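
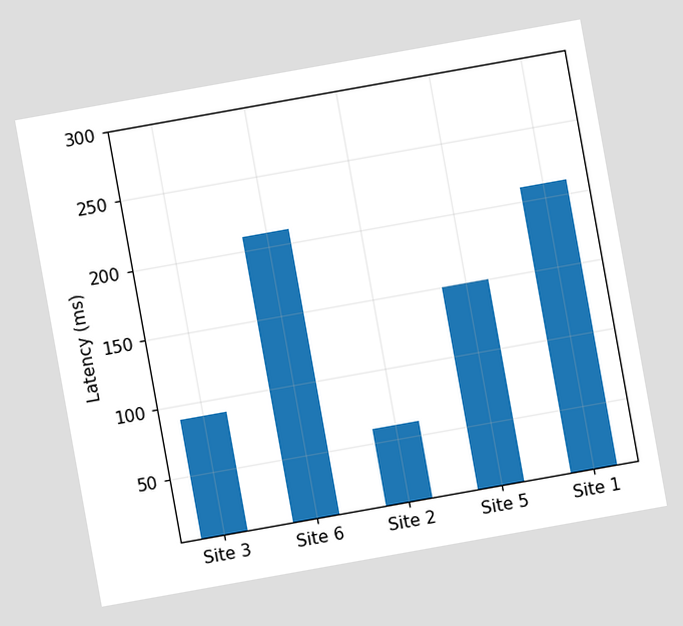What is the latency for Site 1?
210ms

The chart is tilted about 10° counter-clockwise. Reading along the chart's y-axis, the Site 1 bar reaches 210ms.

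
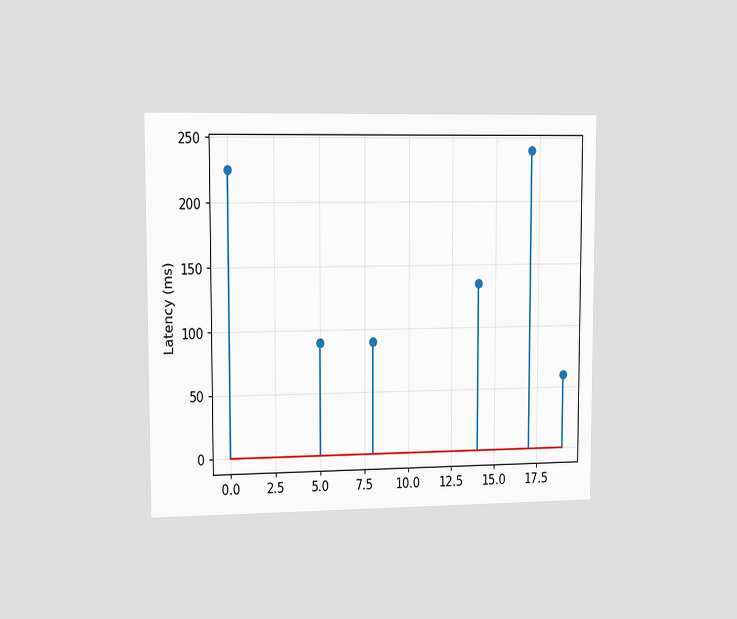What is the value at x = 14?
The chart is viewed slightly from the left. The stem at x=14 reaches 135ms.

135ms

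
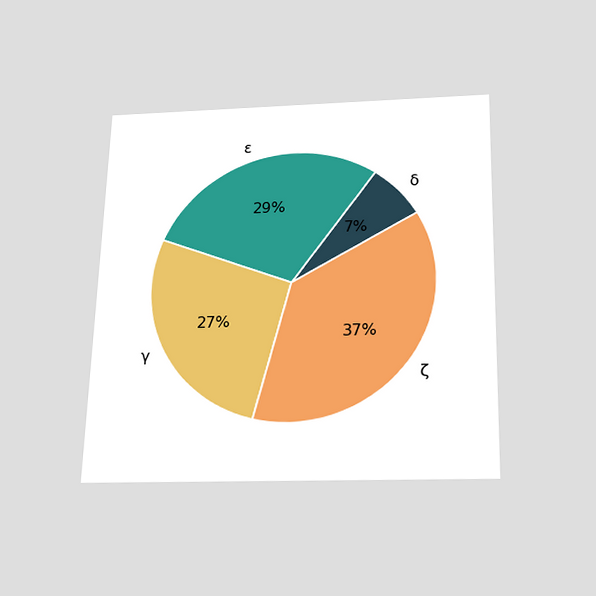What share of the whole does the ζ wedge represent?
The chart is viewed slightly from below. The ζ slice takes up 37% of the pie.

37%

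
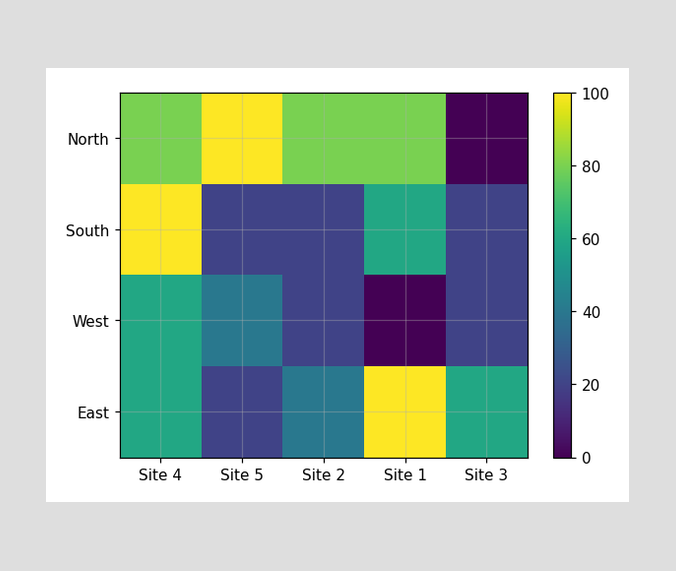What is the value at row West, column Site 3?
Matching cell (West, Site 3) against the colorbar gives 20.

20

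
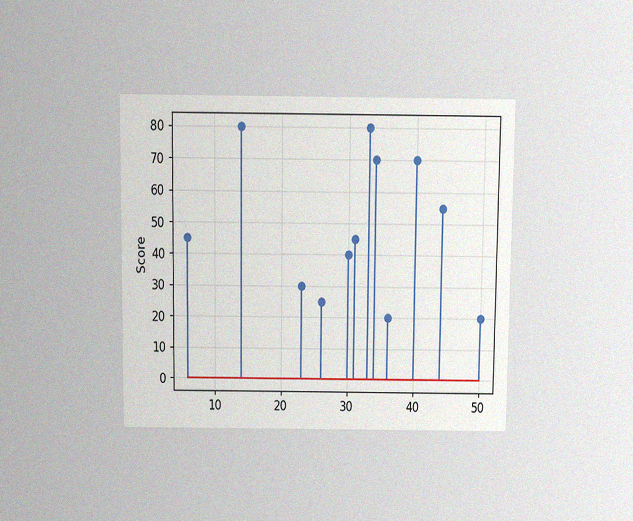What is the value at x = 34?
The chart is viewed slightly from above, with some photo noise. The stem at x=34 reaches 70.

70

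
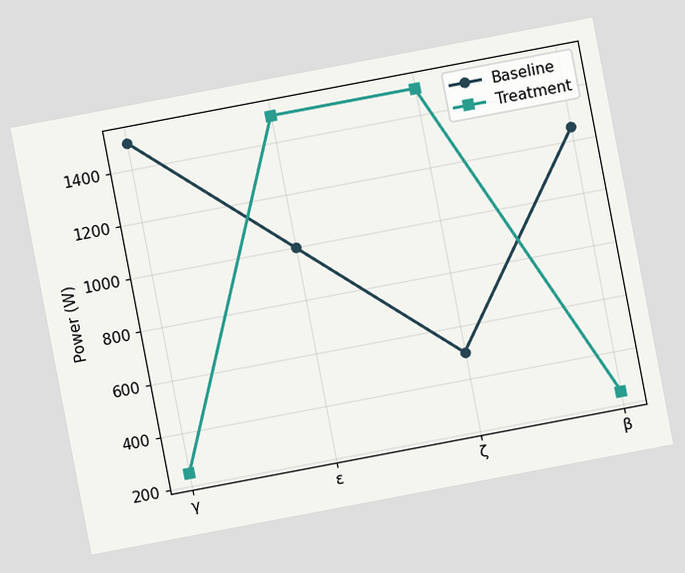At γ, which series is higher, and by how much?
The chart is tilted about 11° counter-clockwise. At γ, Baseline sits above the other line by 1250W.

Baseline, by 1250W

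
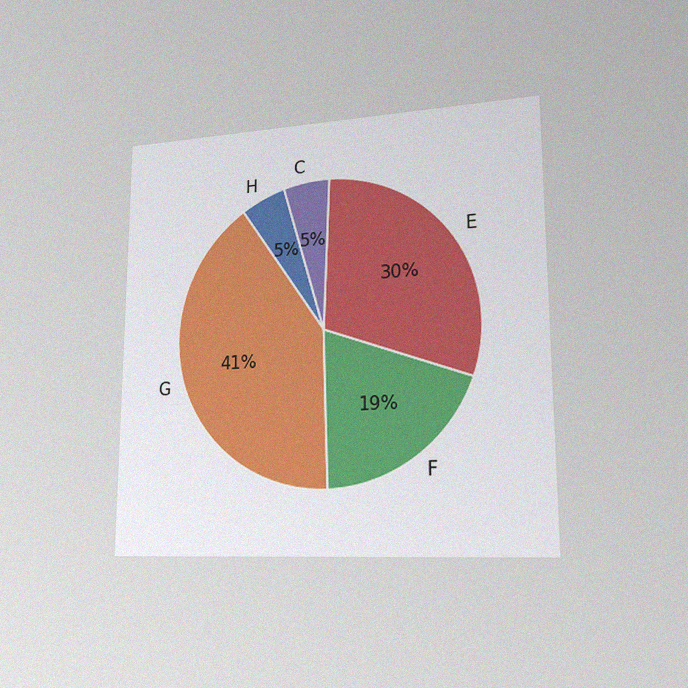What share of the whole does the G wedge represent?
41%

The chart is viewed slightly from the right, with some photo noise. The G slice takes up 41% of the pie.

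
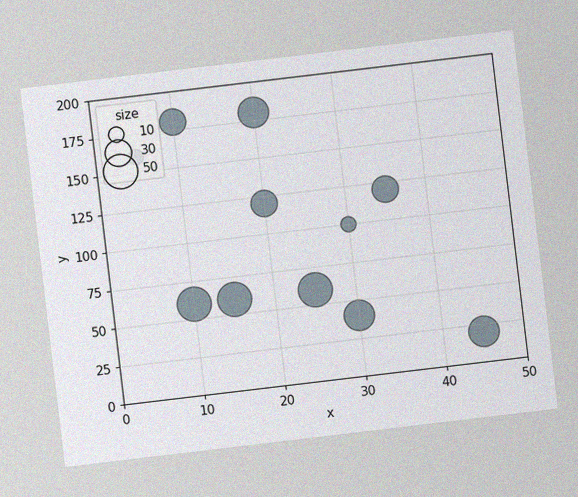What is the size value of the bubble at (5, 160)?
The chart is tilted about 7° counter-clockwise, with some photo noise. Matching the bubble at (5, 160) against the size legend gives 10.

10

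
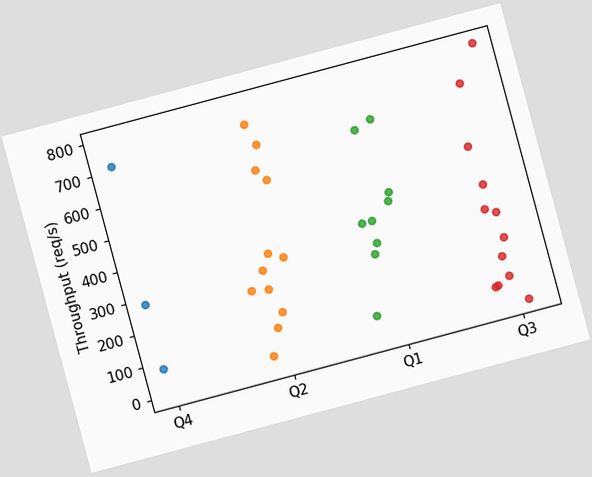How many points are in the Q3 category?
12

The chart is tilted about 15° counter-clockwise. Counting the markers in the Q3 column gives 12.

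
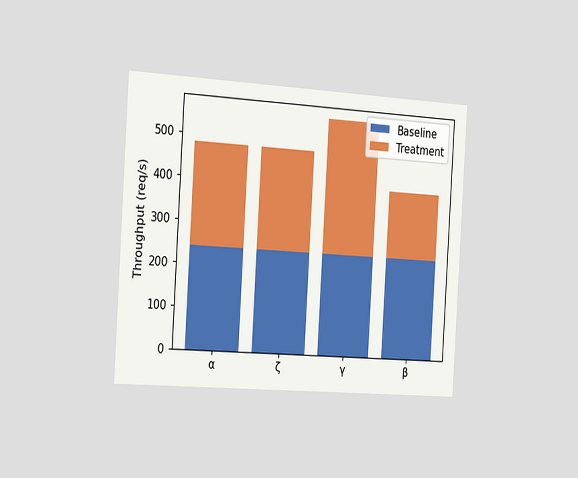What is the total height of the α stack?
480req/s

The chart is tilted about 4° clockwise and viewed slightly from the left. The α stack's top reaches 480req/s on the y-axis.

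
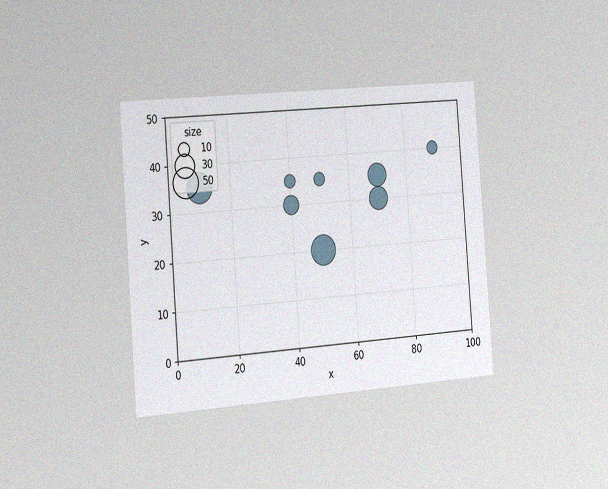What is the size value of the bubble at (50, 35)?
10

The chart is tilted about 4° counter-clockwise and viewed slightly from the left, with some photo noise. Matching the bubble at (50, 35) against the size legend gives 10.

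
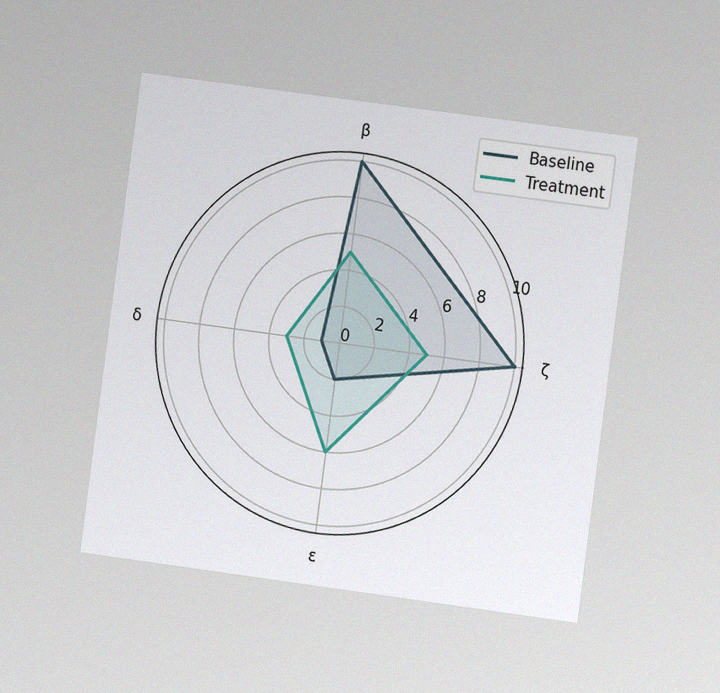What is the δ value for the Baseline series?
The chart is tilted about 8° clockwise and viewed at a slight angle, with some photo noise. On the δ axis, Baseline reaches 1.

1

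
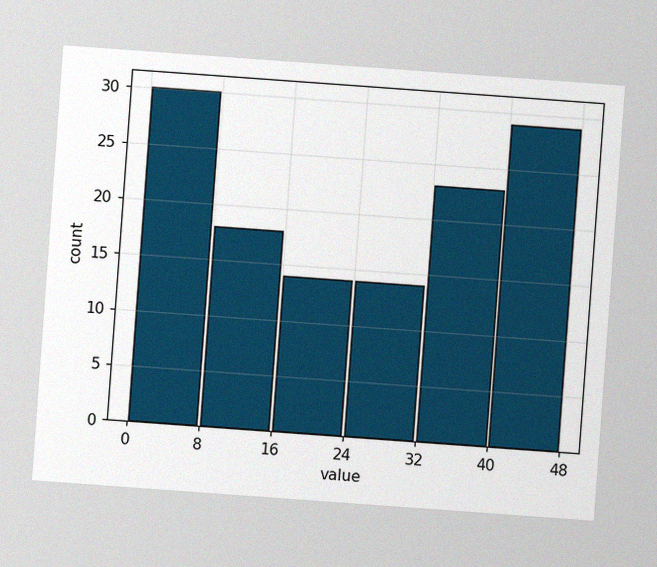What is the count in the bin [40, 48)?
29

The chart is tilted about 4° clockwise, with some photo noise. The [40, 48) bin has height 29.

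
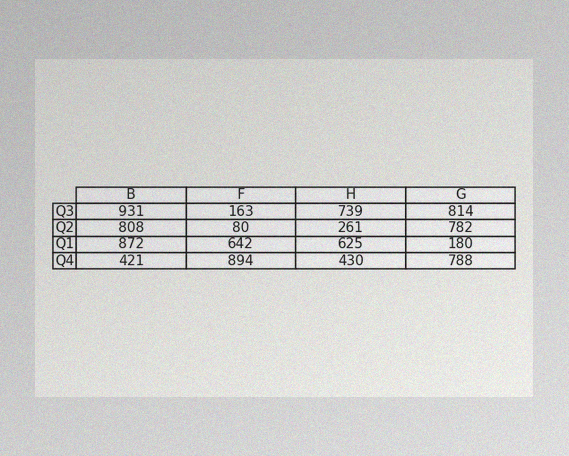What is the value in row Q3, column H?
739

The image has some photo noise and uneven lighting. The (Q3, H) cell reads 739.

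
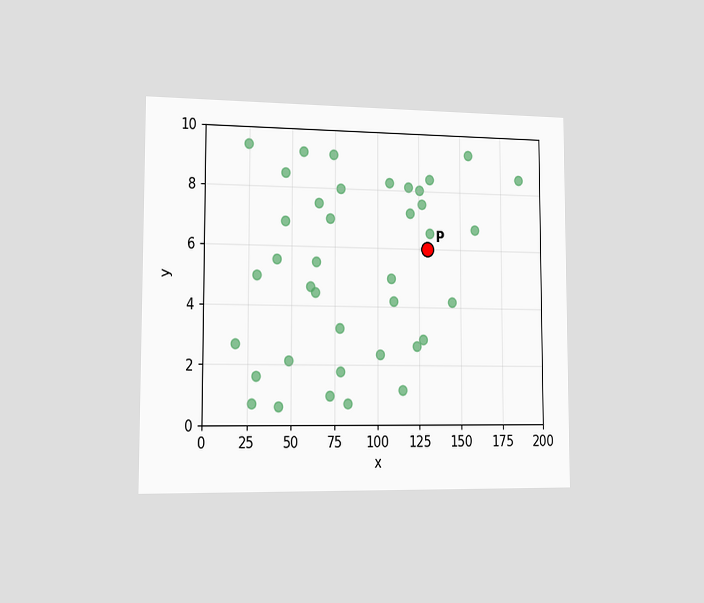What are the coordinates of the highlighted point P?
The chart is viewed slightly from the left. Following the gridlines from P to each axis, P sits at (130, 6).

(130, 6)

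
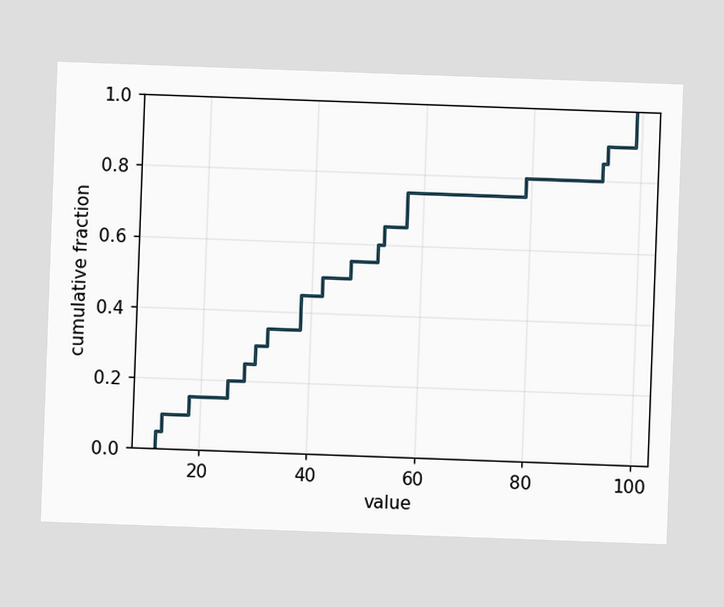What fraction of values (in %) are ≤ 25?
20%

The chart is tilted about 2° clockwise. At x=25 the ECDF step is at 20%.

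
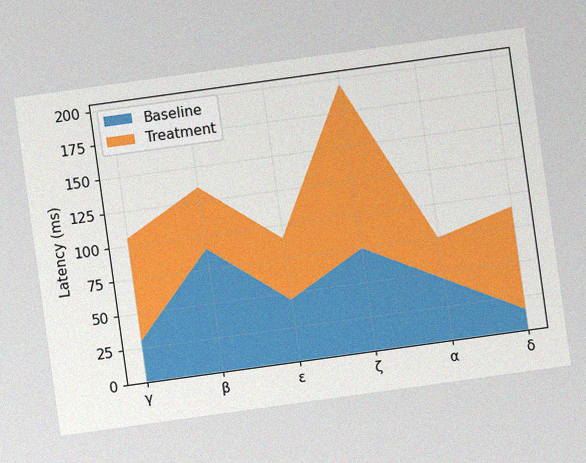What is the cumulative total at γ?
The chart is tilted about 8° counter-clockwise, with some photo noise. The stacked total at γ reaches 105ms.

105ms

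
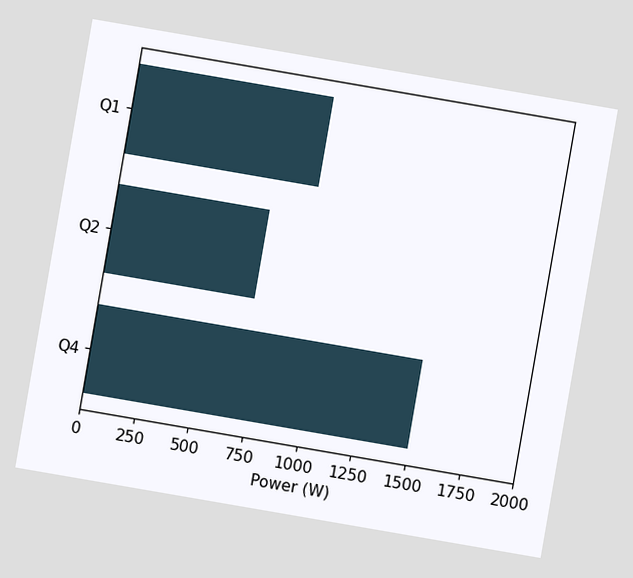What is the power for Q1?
The chart is tilted about 10° clockwise. Reading along the chart's x-axis, the Q1 bar reaches 900W.

900W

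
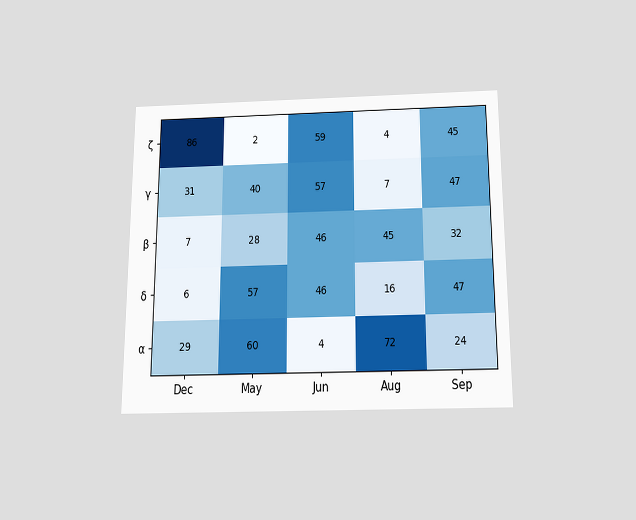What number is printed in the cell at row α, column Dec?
29

The chart is viewed slightly from below. The (α, Dec) cell reads 29.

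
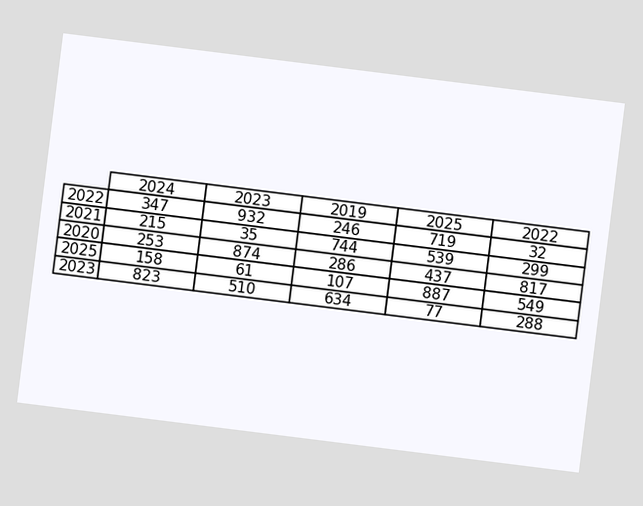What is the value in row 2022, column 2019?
The chart is tilted about 7° clockwise. The (2022, 2019) cell reads 246.

246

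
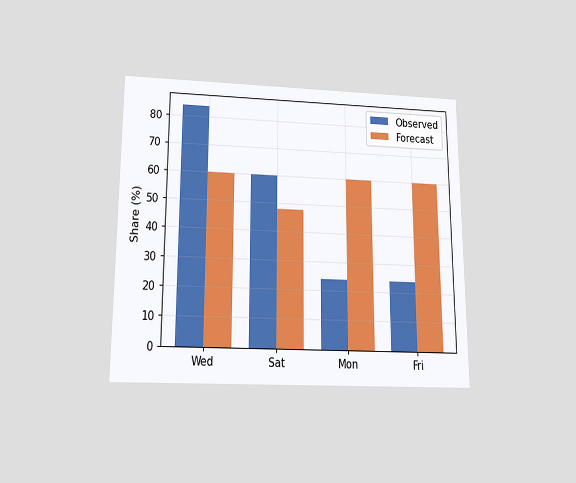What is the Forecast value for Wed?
60%

The chart is viewed slightly from below. The Forecast bar at Wed reaches 60% on the y-axis.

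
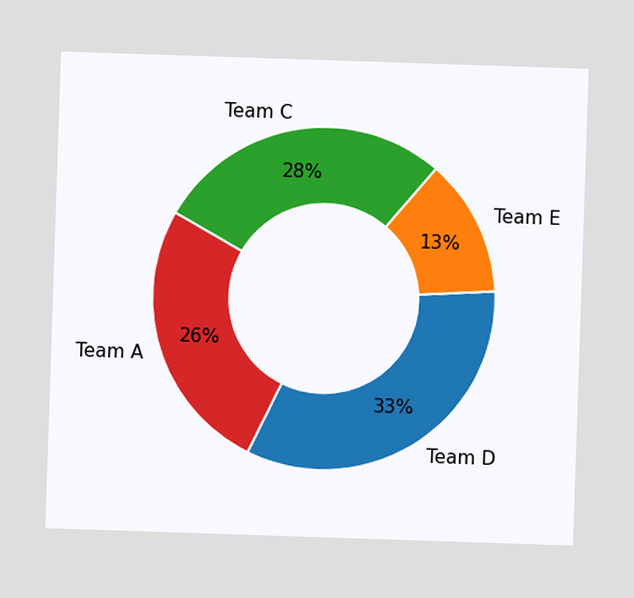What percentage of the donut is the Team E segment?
13%

The Team E segment takes up 13% of the ring.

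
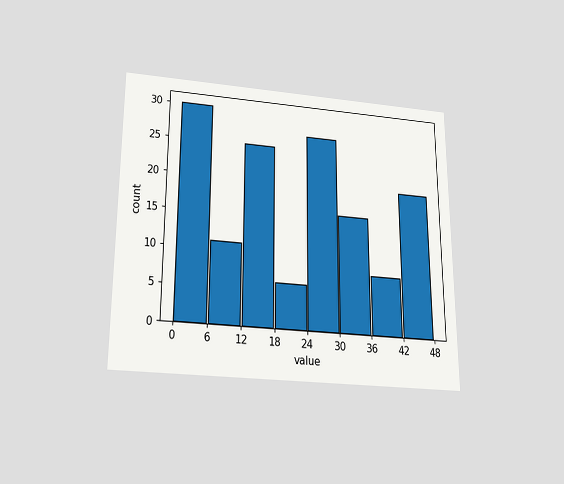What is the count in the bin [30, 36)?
16

The chart is viewed slightly from below. The [30, 36) bin has height 16.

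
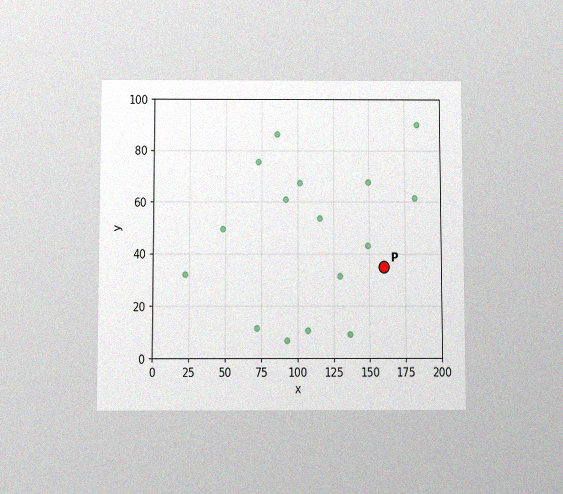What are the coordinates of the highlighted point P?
(160, 35)

The chart is viewed at a slight angle, with some photo noise. Following the gridlines from P to each axis, P sits at (160, 35).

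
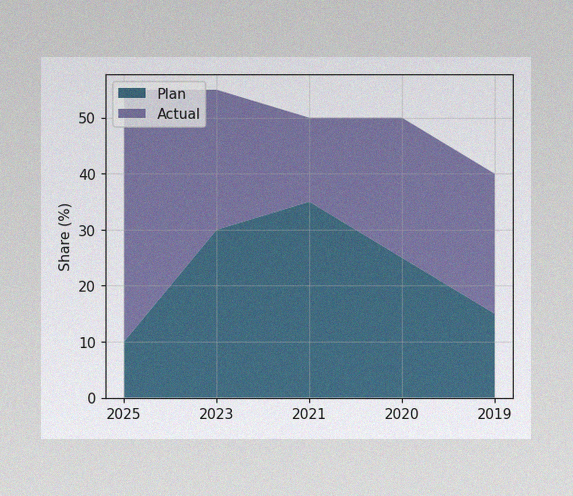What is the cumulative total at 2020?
50%

The image has some photo noise and uneven lighting. The stacked total at 2020 reaches 50%.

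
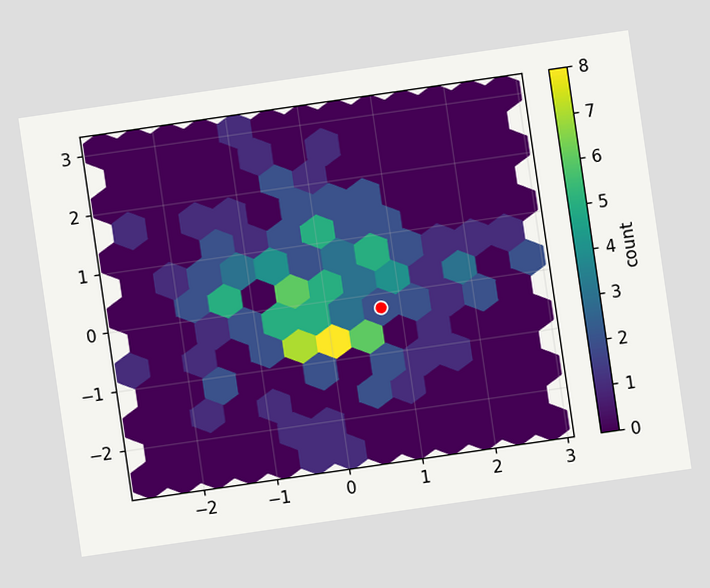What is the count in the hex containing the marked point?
2

The chart is tilted about 8° counter-clockwise. The marked hex reads 2 on the colorbar.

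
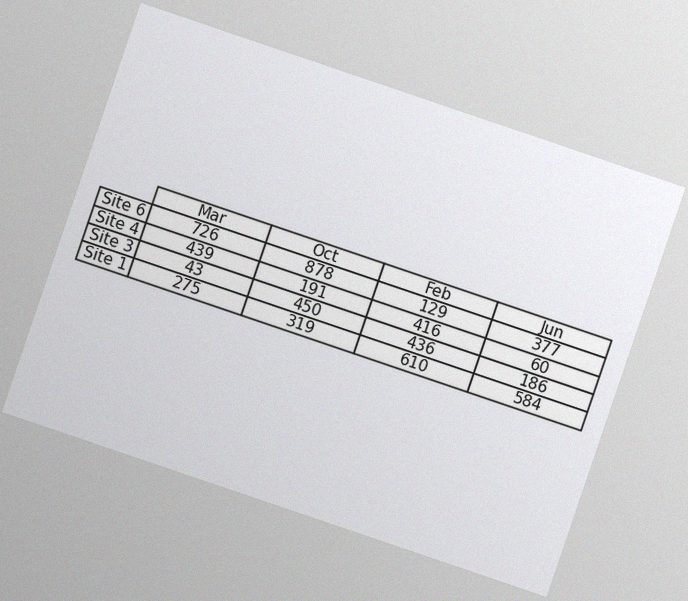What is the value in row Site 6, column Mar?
The chart is tilted about 19° clockwise, with some photo noise. The (Site 6, Mar) cell reads 726.

726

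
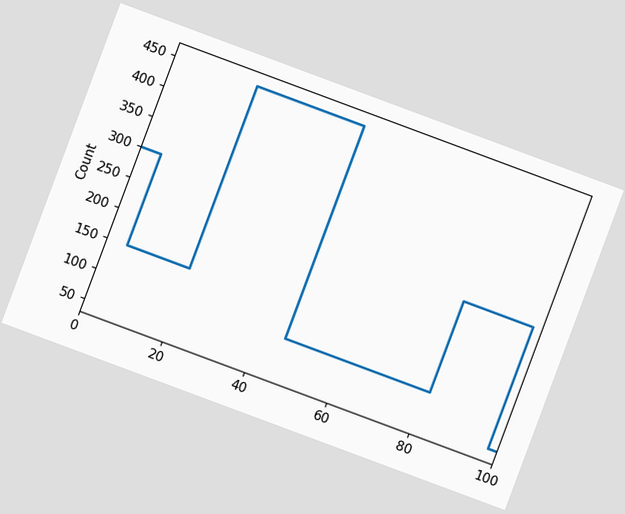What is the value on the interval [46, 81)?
100

The chart is tilted about 20° clockwise. On [46, 81) the step sits at 100.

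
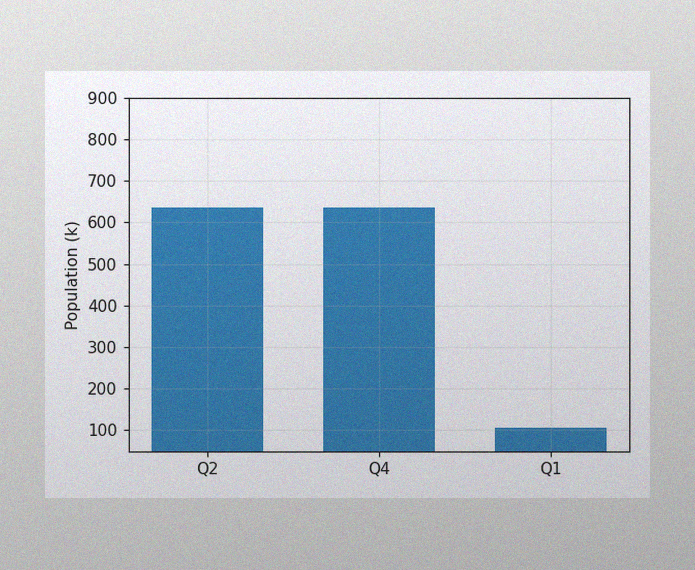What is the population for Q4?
The image has some photo noise and uneven lighting. Reading along the chart's y-axis, the Q4 bar reaches 636k.

636k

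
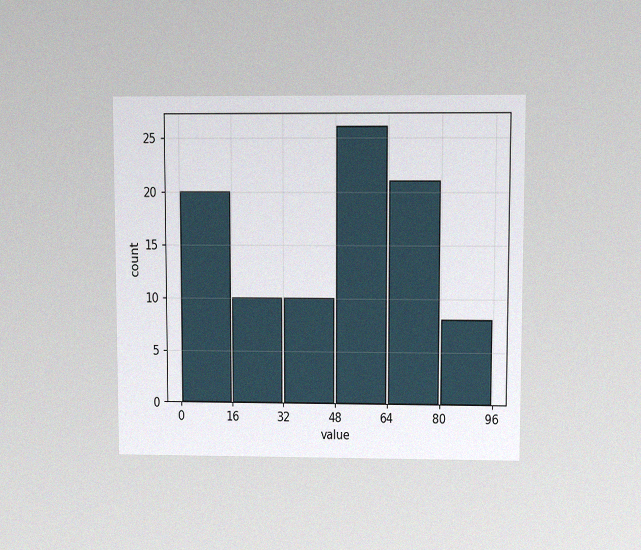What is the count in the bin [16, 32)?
10

The chart is viewed at a slight angle, with some photo noise. The [16, 32) bin has height 10.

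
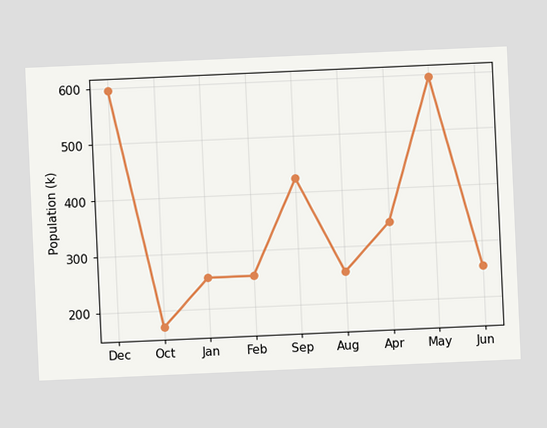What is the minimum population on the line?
170k

The chart is tilted about 3° counter-clockwise. The lowest point is at Oct, and reading across to the y-axis gives 170k.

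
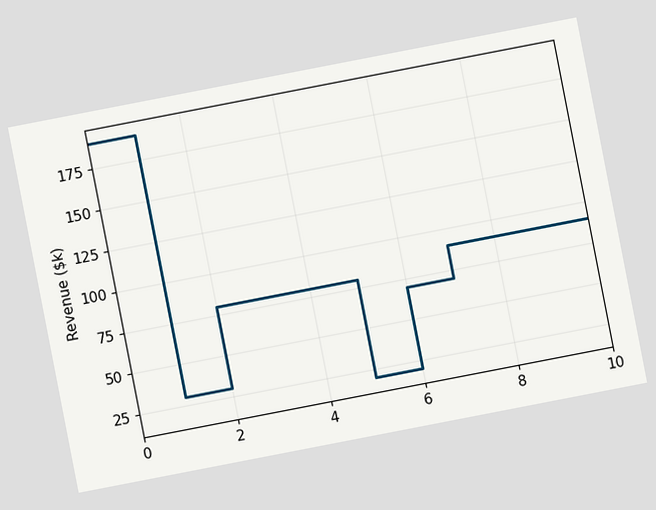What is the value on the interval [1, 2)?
$30k

The chart is tilted about 11° counter-clockwise. On [1, 2) the step sits at $30k.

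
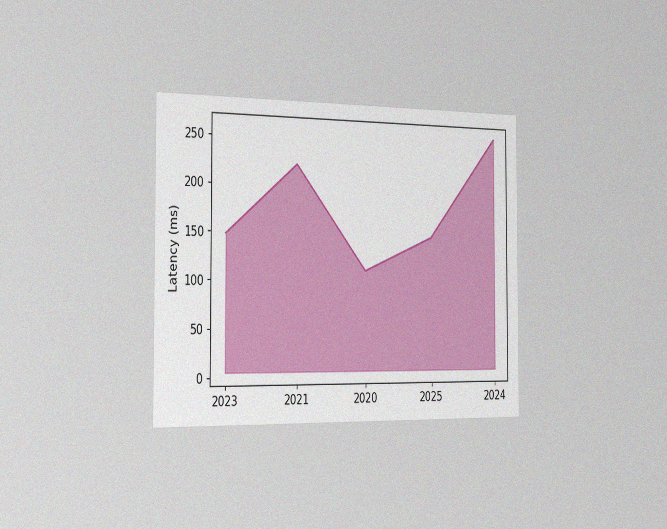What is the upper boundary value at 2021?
The chart is viewed slightly from the left, with some photo noise. At 2021 the upper boundary is at 222ms.

222ms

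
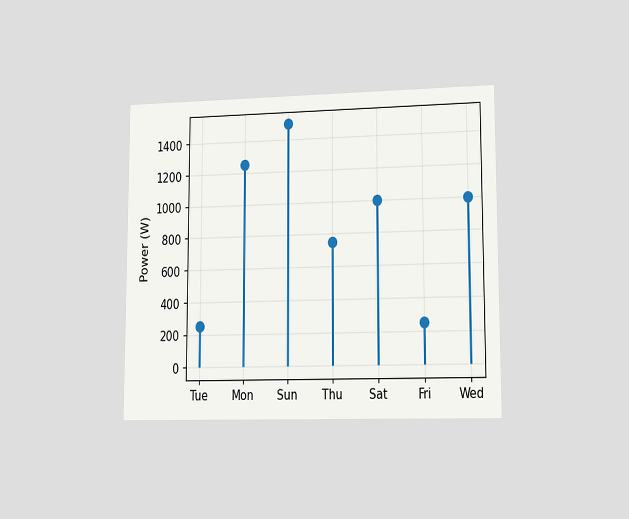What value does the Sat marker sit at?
1000W

The chart is viewed slightly from the right. The Sat marker sits at 1000W.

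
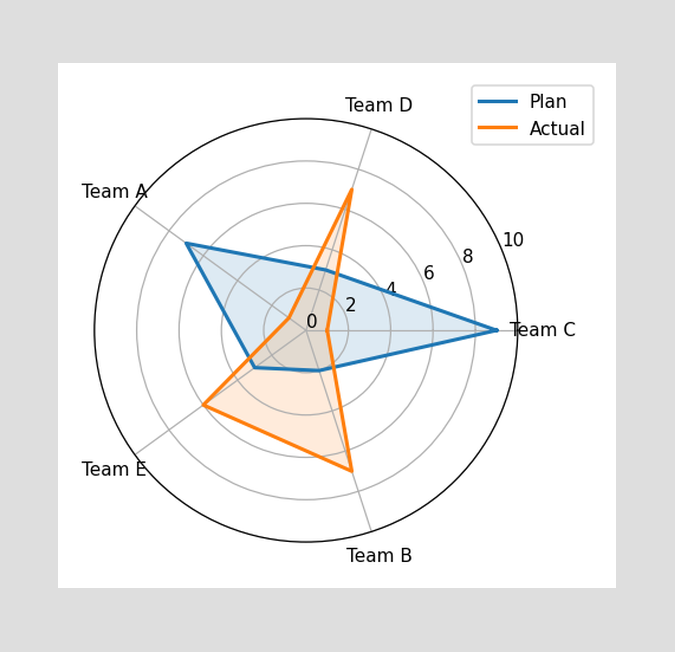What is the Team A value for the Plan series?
On the Team A axis, Plan reaches 7.

7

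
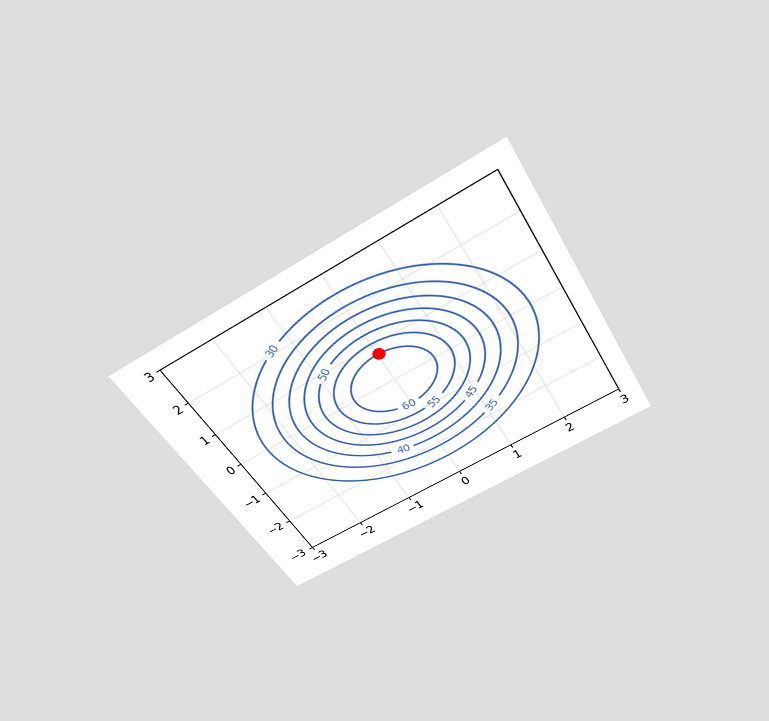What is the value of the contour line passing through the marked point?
The chart is tilted about 31° counter-clockwise and viewed slightly from above. The marked point sits on the contour labelled 60.

60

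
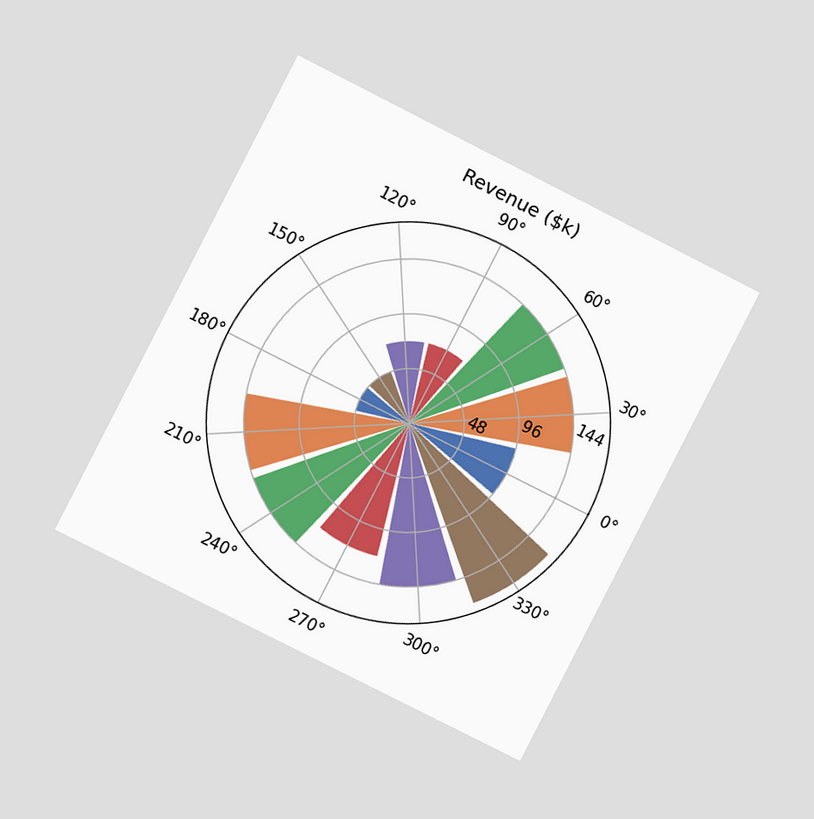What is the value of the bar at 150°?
The chart is tilted about 27° clockwise and viewed at a slight angle. The bar at 150° reaches $48k on the radial axis.

$48k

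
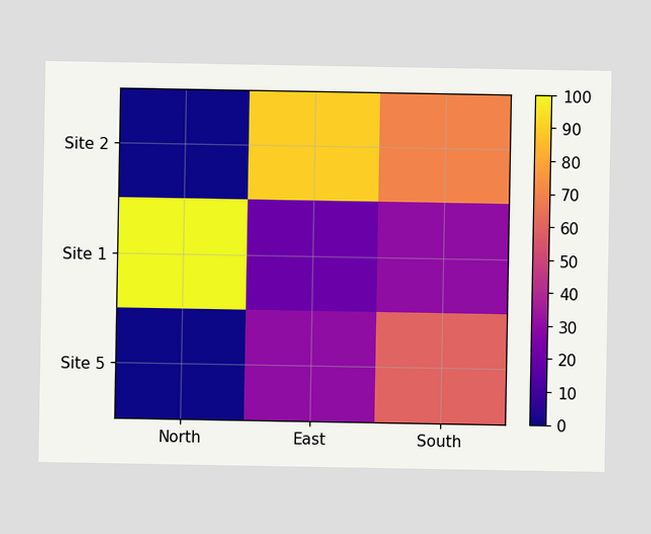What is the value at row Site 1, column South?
Matching cell (Site 1, South) against the colorbar gives 30.

30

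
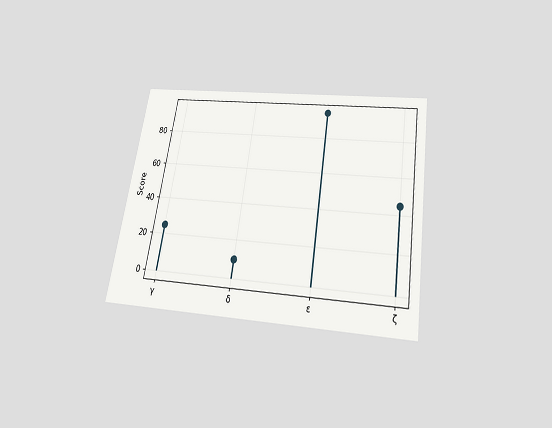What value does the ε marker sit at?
The chart is tilted about 9° clockwise and viewed slightly from below. The ε marker sits at 95.

95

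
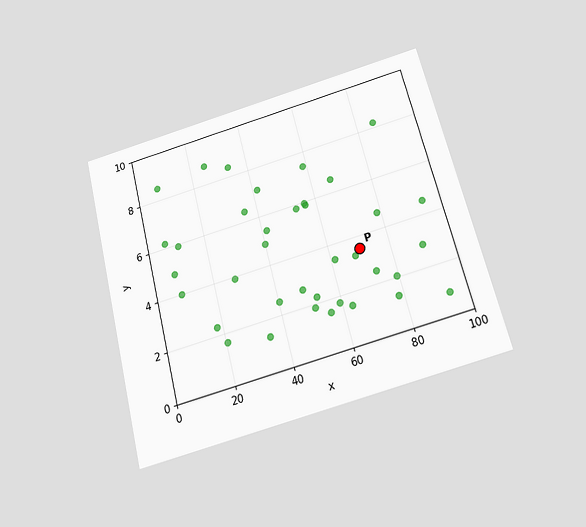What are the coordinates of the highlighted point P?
The chart is tilted about 14° counter-clockwise and viewed slightly from below. Following the gridlines from P to each axis, P sits at (70, 3.5).

(70, 3.5)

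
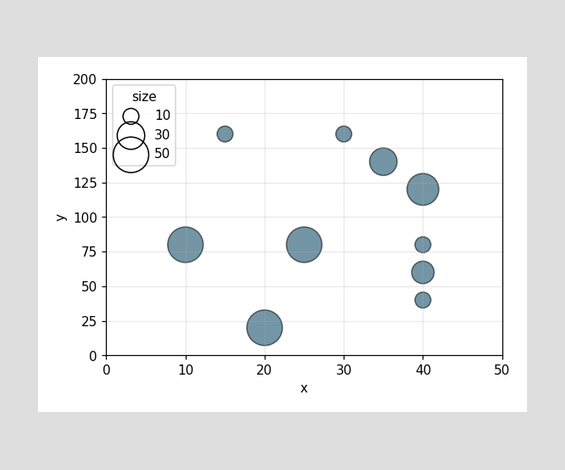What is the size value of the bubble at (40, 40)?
Matching the bubble at (40, 40) against the size legend gives 10.

10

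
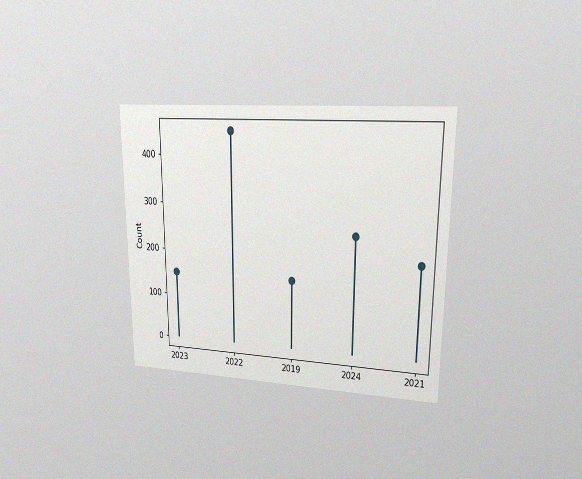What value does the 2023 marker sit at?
150

The chart is viewed at a slight angle, with some photo noise. The 2023 marker sits at 150.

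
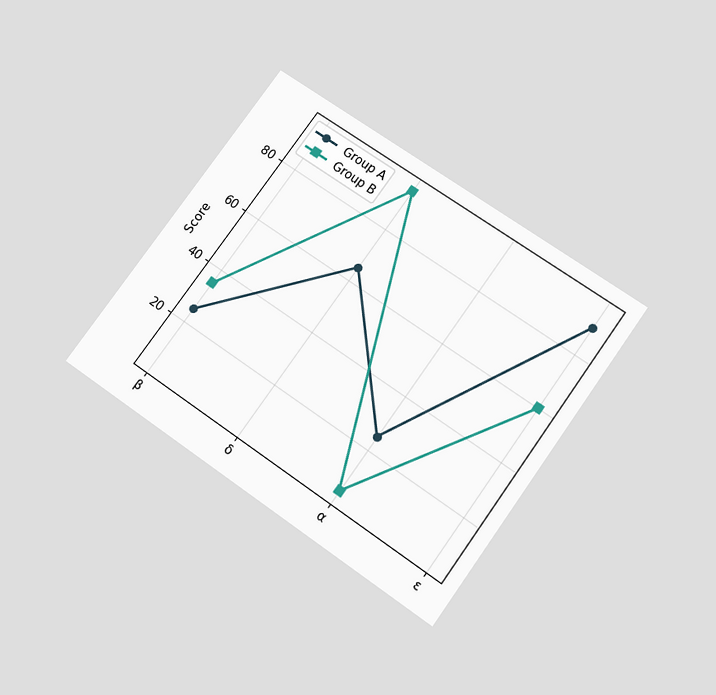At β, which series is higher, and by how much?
The chart is tilted about 36° clockwise and viewed slightly from below. At β, Group B sits above the other line by 10.

Group B, by 10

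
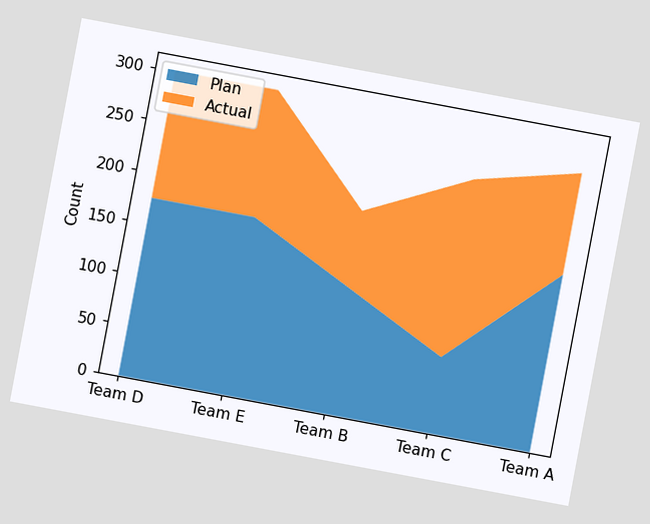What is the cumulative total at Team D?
The chart is tilted about 11° clockwise. The stacked total at Team D reaches 300.

300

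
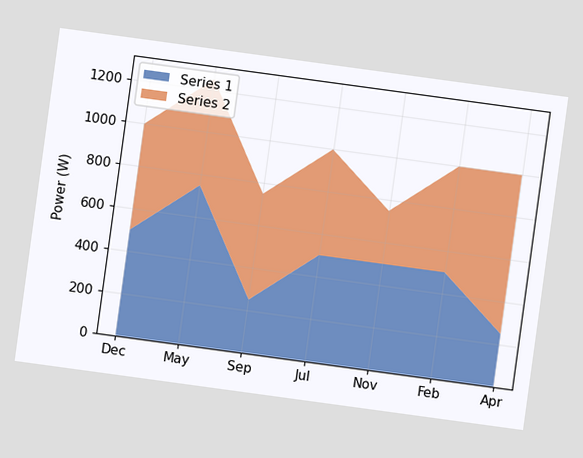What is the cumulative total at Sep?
750W

The chart is tilted about 8° clockwise. The stacked total at Sep reaches 750W.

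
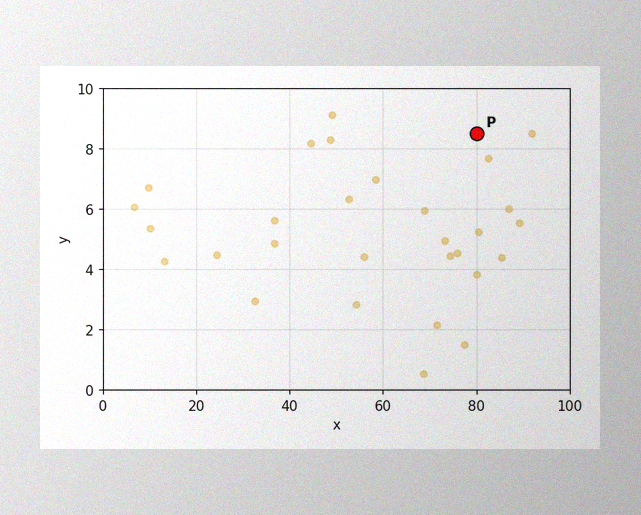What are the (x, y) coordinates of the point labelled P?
(80, 8.5)

The image has some photo noise and uneven lighting. Following the gridlines from P to each axis, P sits at (80, 8.5).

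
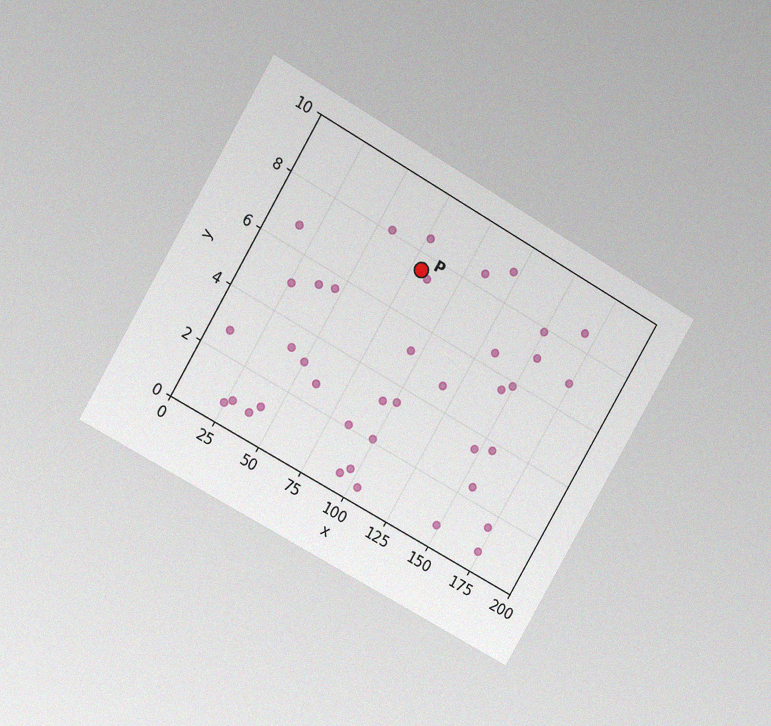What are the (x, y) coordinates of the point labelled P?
(80, 7.5)

The chart is tilted about 30° clockwise and viewed at a slight angle, with some photo noise. Following the gridlines from P to each axis, P sits at (80, 7.5).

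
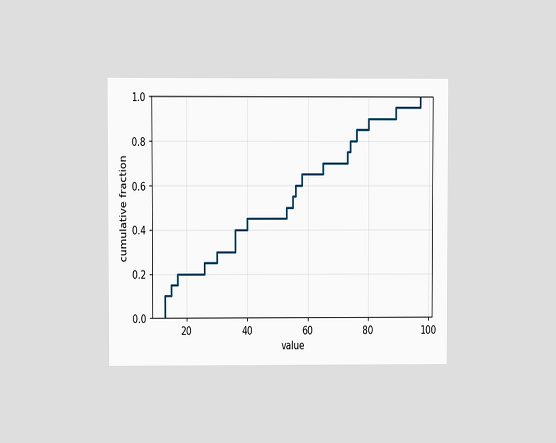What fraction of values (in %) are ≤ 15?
The chart is viewed at a slight angle. At x=15 the ECDF step is at 15%.

15%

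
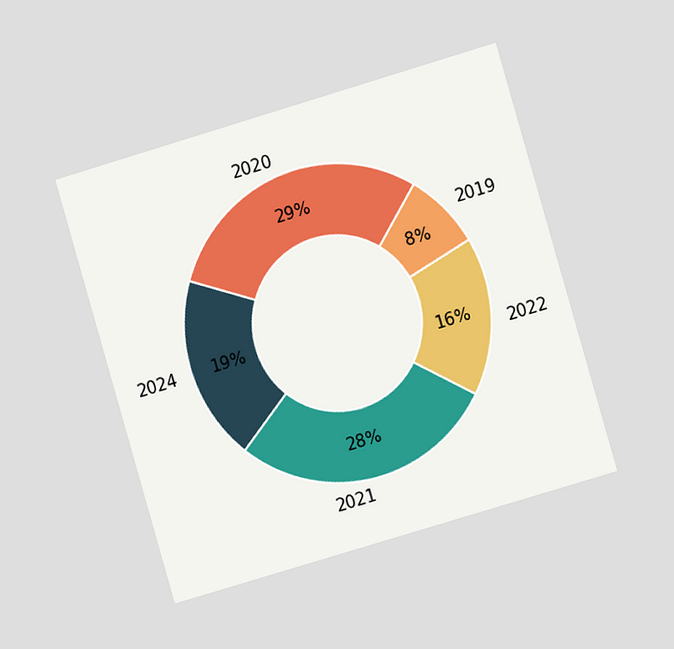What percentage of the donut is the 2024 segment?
19%

The chart is tilted about 16° counter-clockwise and viewed at a slight angle. The 2024 segment takes up 19% of the ring.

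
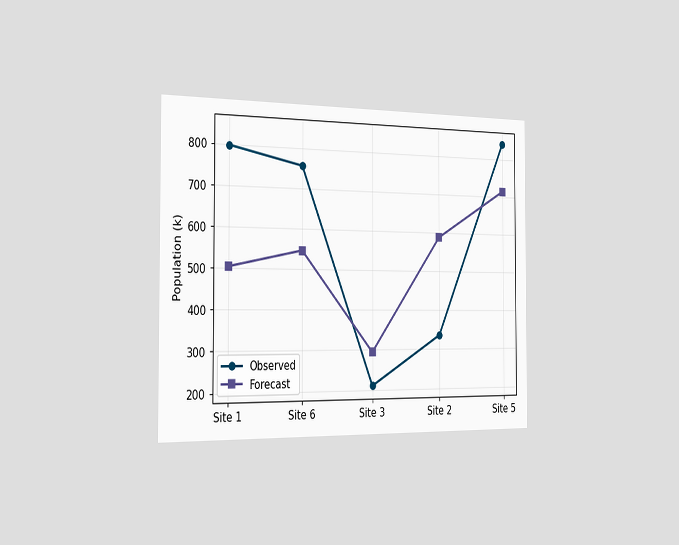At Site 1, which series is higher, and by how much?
The chart is viewed slightly from the left. At Site 1, Observed sits above the other line by 294k.

Observed, by 294k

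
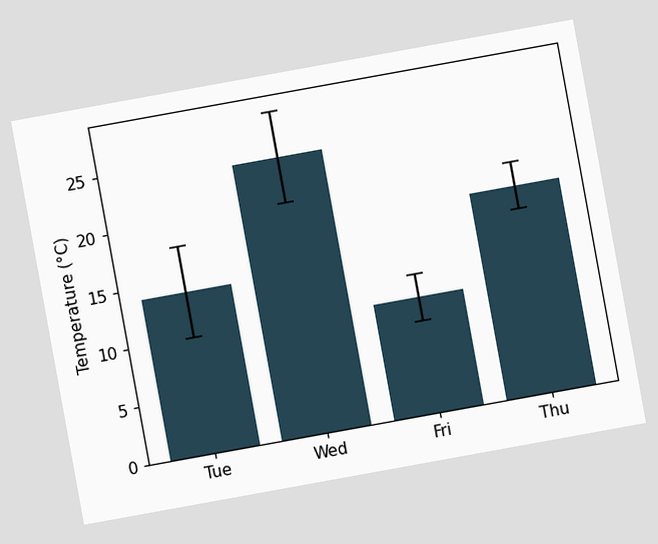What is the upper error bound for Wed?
28°C

The chart is tilted about 10° counter-clockwise. The Wed bar's upper whisker reaches 28°C.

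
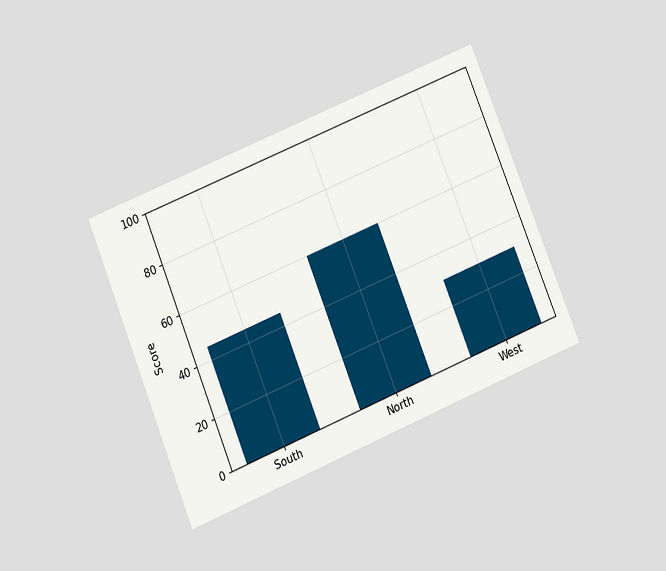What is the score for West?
The chart is tilted about 22° counter-clockwise and viewed at a slight angle. Reading along the chart's y-axis, the West bar reaches 30.

30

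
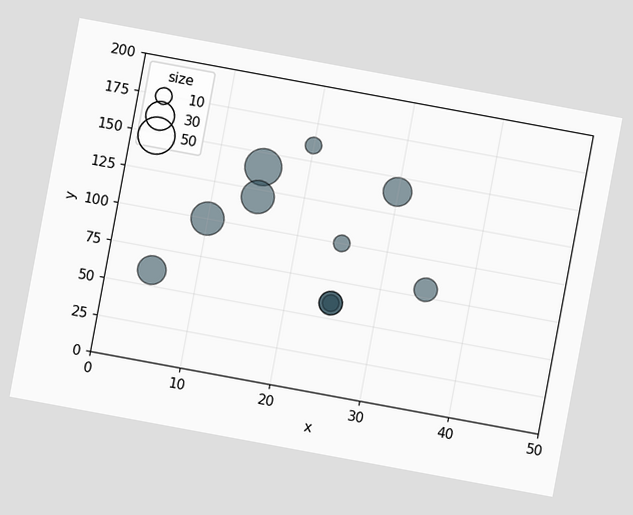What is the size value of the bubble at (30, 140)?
The chart is tilted about 10° clockwise. Matching the bubble at (30, 140) against the size legend gives 30.

30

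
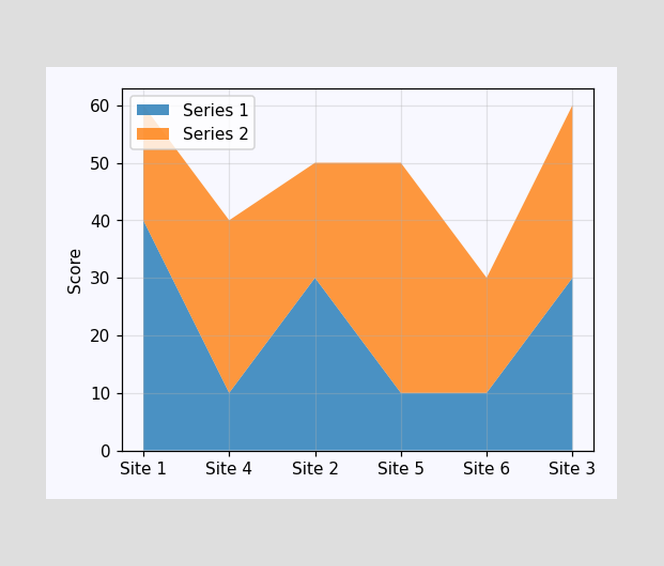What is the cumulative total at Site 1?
60

The stacked total at Site 1 reaches 60.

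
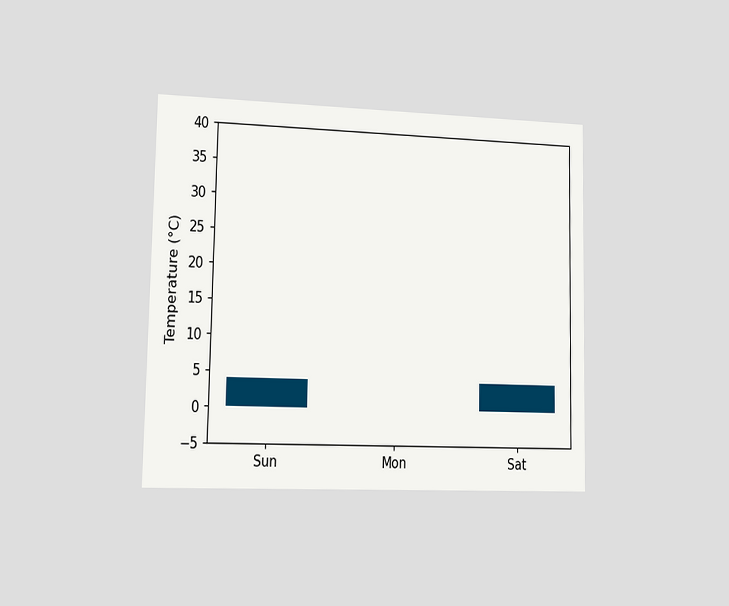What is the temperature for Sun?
4°C

The chart is viewed slightly from the left. Reading along the chart's y-axis, the Sun bar reaches 4°C.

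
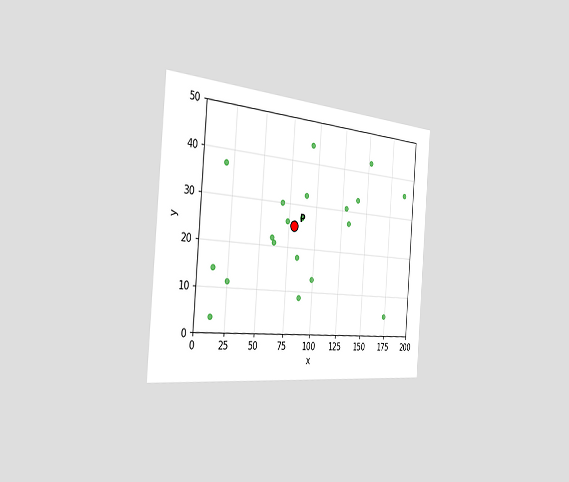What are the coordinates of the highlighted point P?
(80, 25)

The chart is tilted about 5° clockwise and viewed slightly from the left. Following the gridlines from P to each axis, P sits at (80, 25).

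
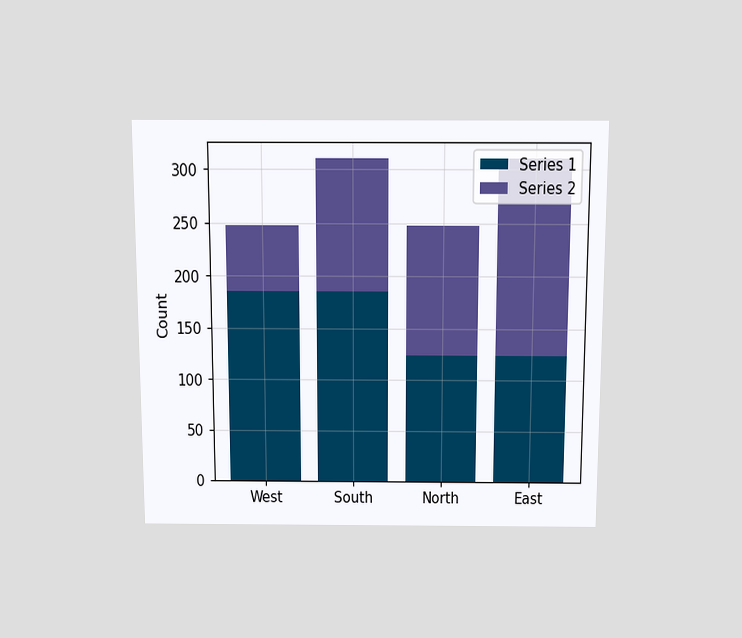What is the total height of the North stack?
248

The chart is viewed slightly from above. The North stack's top reaches 248 on the y-axis.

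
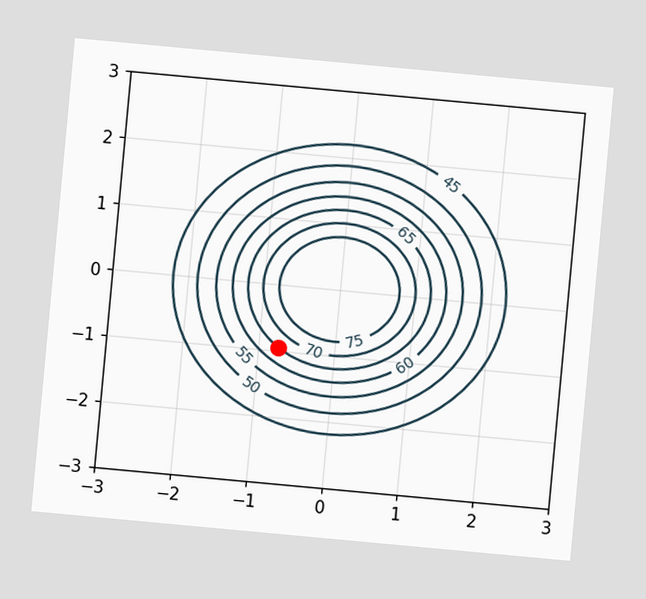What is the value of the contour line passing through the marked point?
The chart is tilted about 5° clockwise. The marked point sits on the contour labelled 65.

65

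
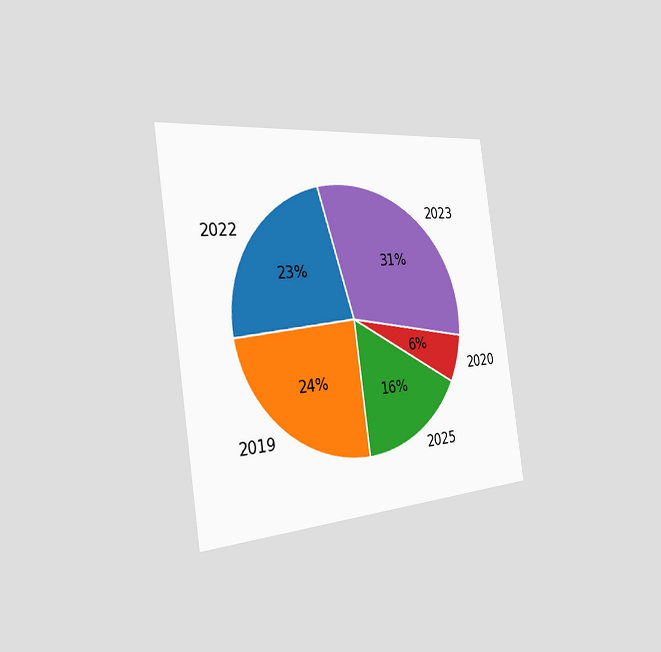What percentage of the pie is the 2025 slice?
The chart is tilted about 8° counter-clockwise and viewed slightly from the left. The 2025 slice takes up 16% of the pie.

16%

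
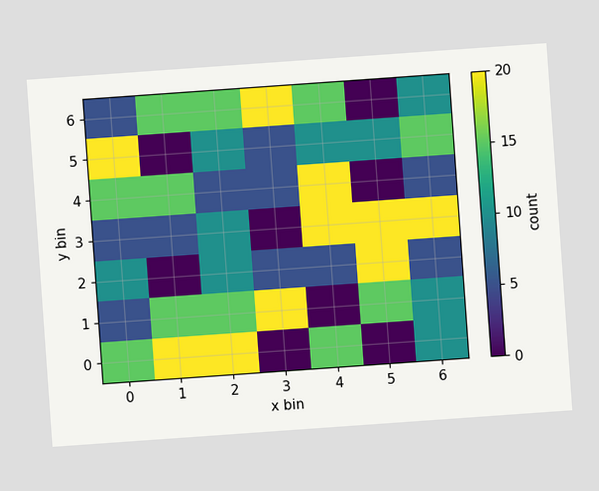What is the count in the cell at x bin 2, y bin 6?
The chart is tilted about 4° counter-clockwise. Matching the cell (2, 6) against the colorbar gives 15.

15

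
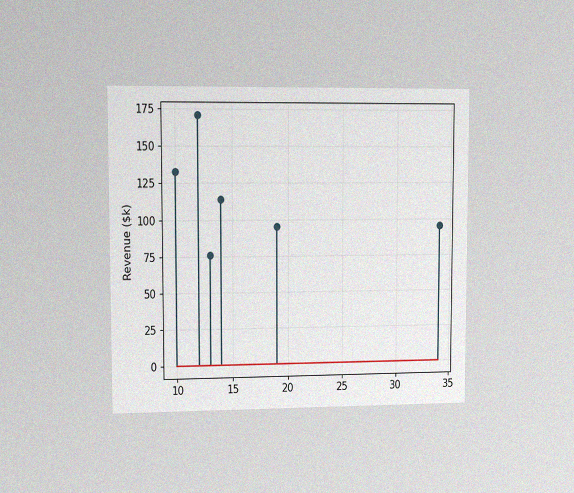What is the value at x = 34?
$95k

The chart is viewed at a slight angle, with some photo noise. The stem at x=34 reaches $95k.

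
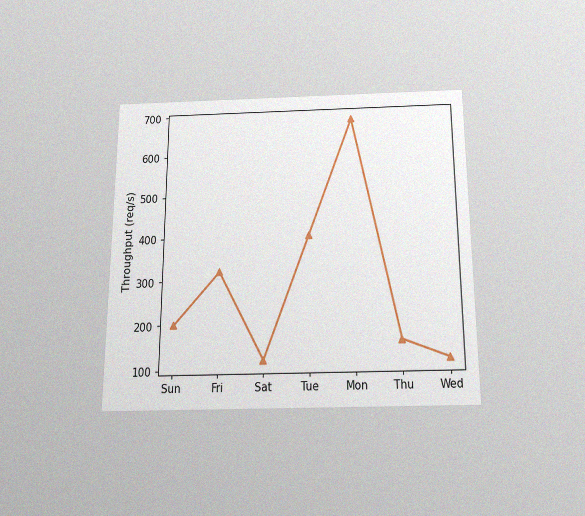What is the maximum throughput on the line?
680req/s

The chart is viewed slightly from below, with some photo noise. The highest point is at Mon, and reading across to the y-axis gives 680req/s.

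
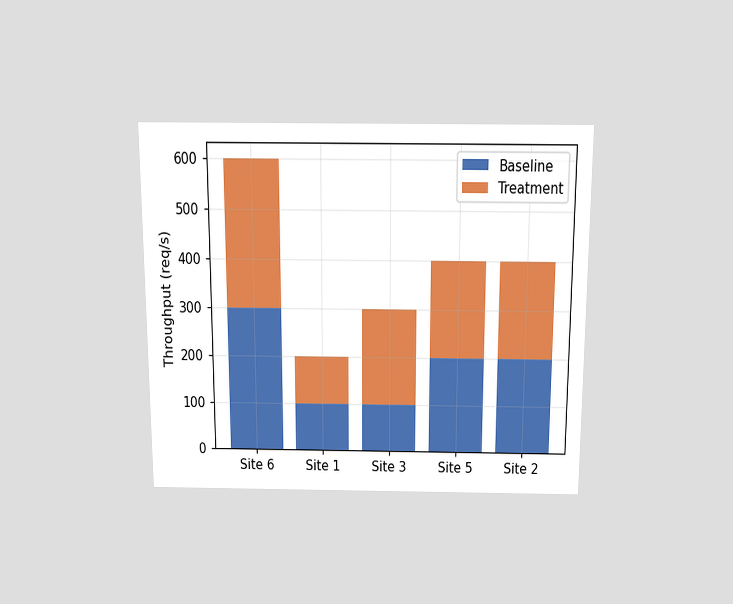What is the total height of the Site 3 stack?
The chart is viewed slightly from above. The Site 3 stack's top reaches 300req/s on the y-axis.

300req/s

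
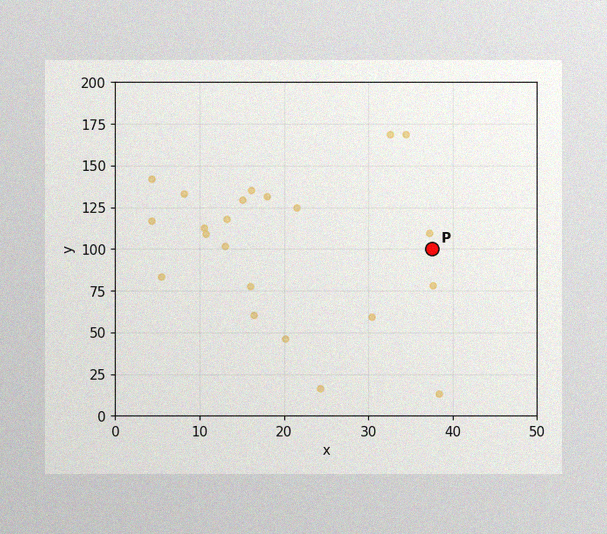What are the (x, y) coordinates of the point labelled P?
The image has some photo noise and uneven lighting. Following the gridlines from P to each axis, P sits at (37.5, 100).

(37.5, 100)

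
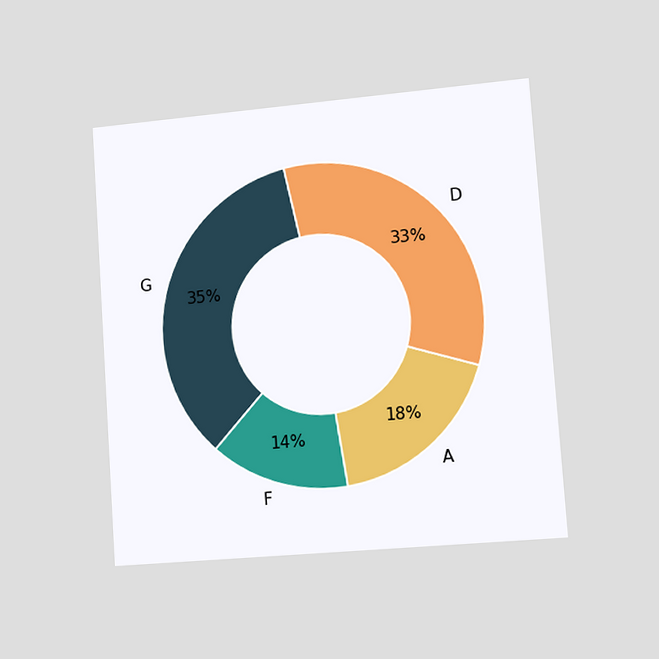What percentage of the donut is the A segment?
The chart is tilted about 4° counter-clockwise and viewed slightly from the right. The A segment takes up 18% of the ring.

18%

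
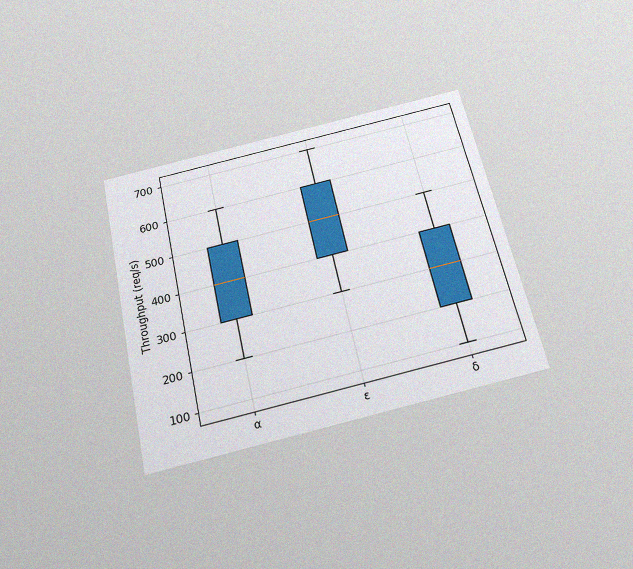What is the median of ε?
500req/s

The chart is tilted about 12° counter-clockwise and viewed slightly from below, with some photo noise. The median line in the ε box sits at 500req/s.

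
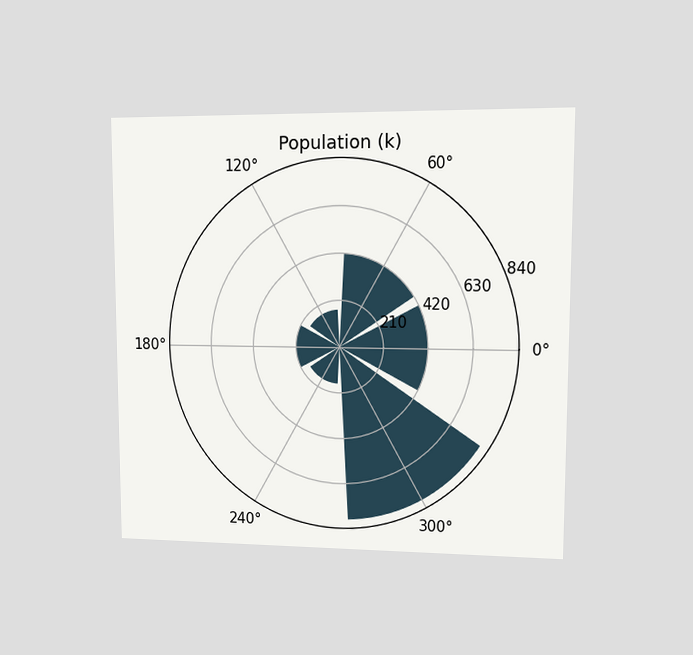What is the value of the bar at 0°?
420k

The chart is viewed at a slight angle. The bar at 0° reaches 420k on the radial axis.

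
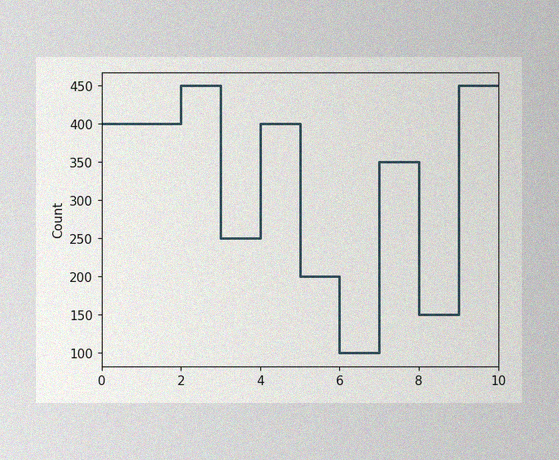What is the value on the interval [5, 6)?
The image has some photo noise and uneven lighting. On [5, 6) the step sits at 200.

200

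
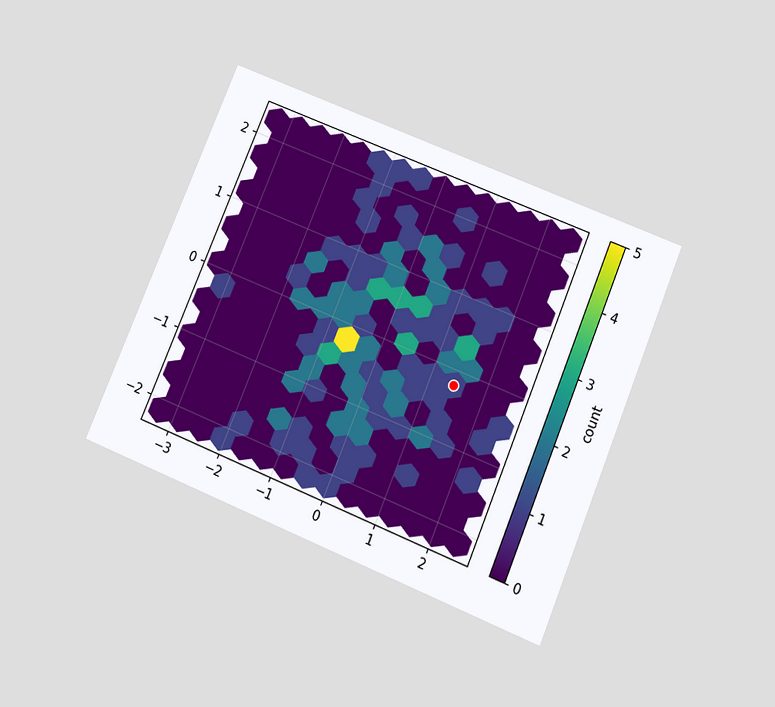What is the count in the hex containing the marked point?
1

The chart is tilted about 23° clockwise and viewed slightly from below. The marked hex reads 1 on the colorbar.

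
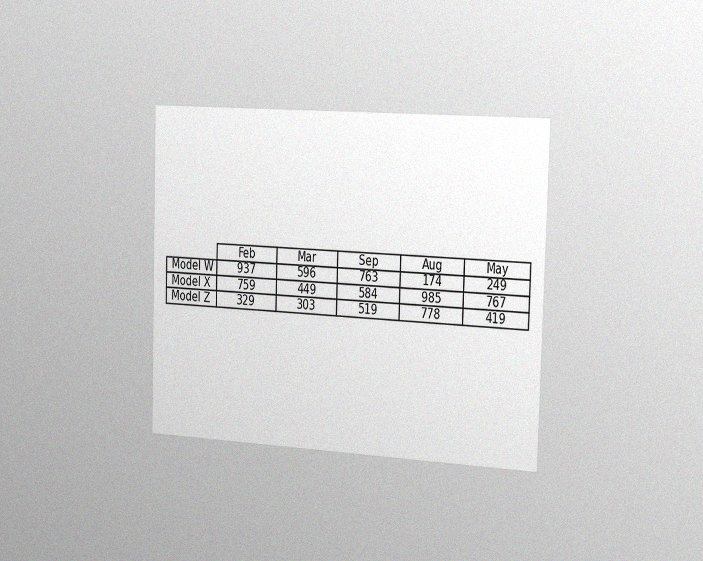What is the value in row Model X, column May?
767

The chart is viewed slightly from the right, with some photo noise. The (Model X, May) cell reads 767.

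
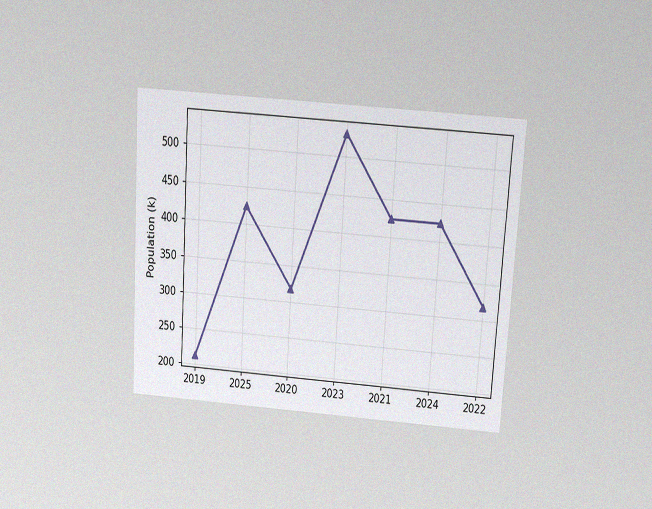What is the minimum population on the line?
212k

The chart is tilted about 4° clockwise and viewed slightly from above, with some photo noise. The lowest point is at 2019, and reading across to the y-axis gives 212k.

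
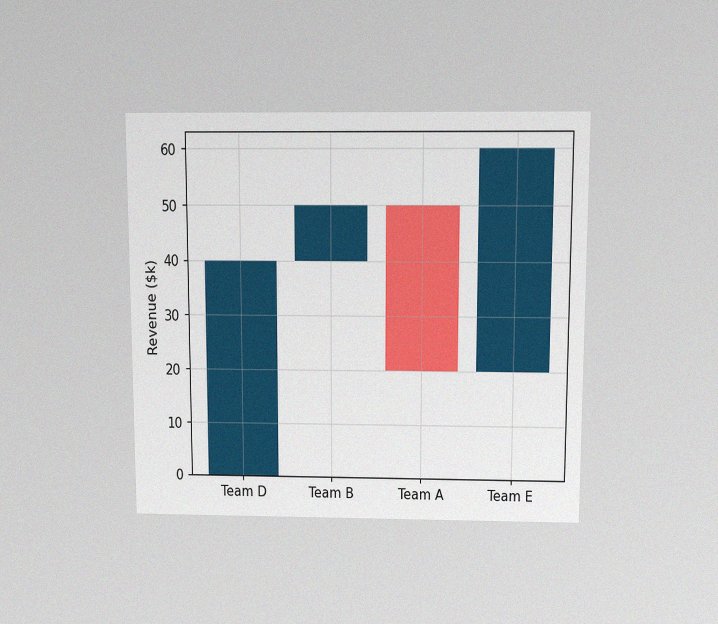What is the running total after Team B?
The chart is viewed slightly from above, with some photo noise. After Team B the running total reaches $50k.

$50k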